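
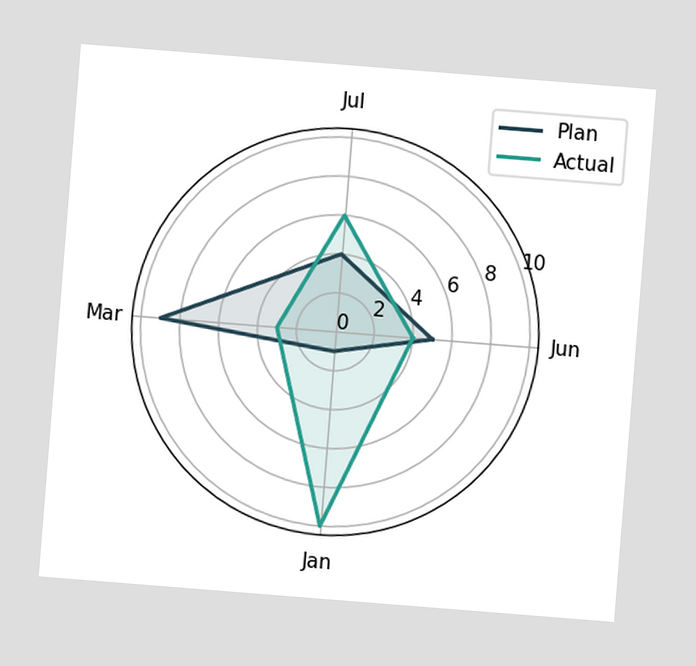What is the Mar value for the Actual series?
3

The chart is tilted about 5° clockwise. On the Mar axis, Actual reaches 3.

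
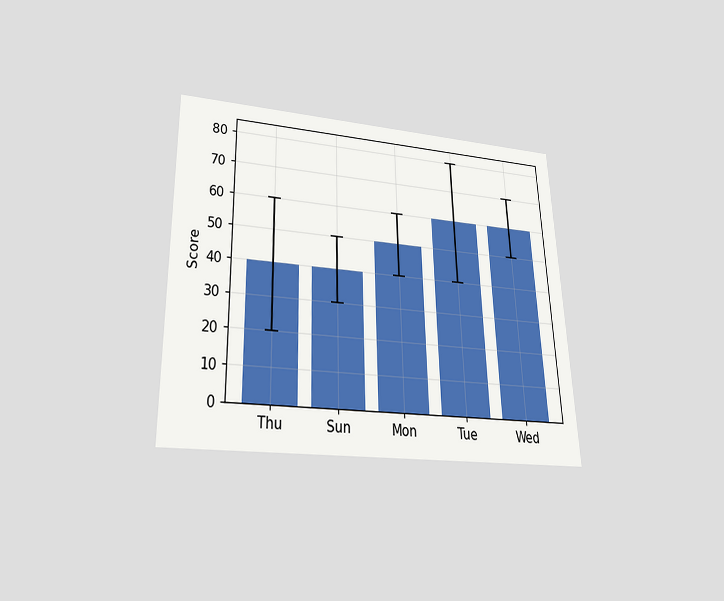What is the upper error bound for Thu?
60

The chart is viewed slightly from below. The Thu bar's upper whisker reaches 60.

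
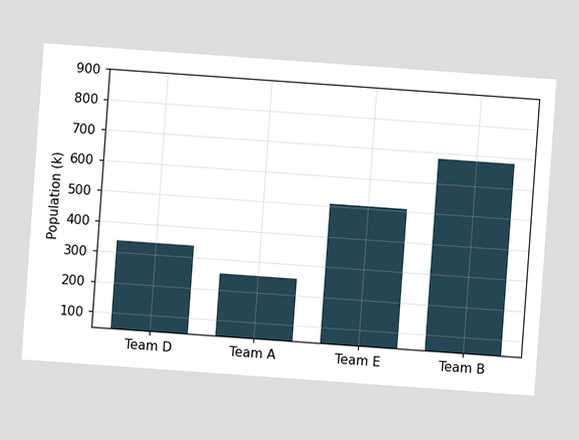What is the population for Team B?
680k

The chart is tilted about 4° clockwise. Reading along the chart's y-axis, the Team B bar reaches 680k.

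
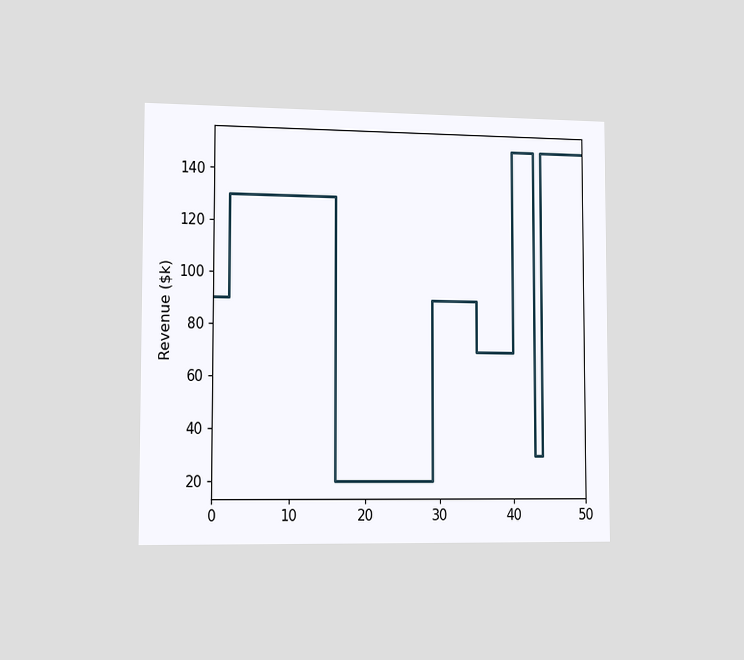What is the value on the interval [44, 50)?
The chart is viewed slightly from the left. On [44, 50) the step sits at $150k.

$150k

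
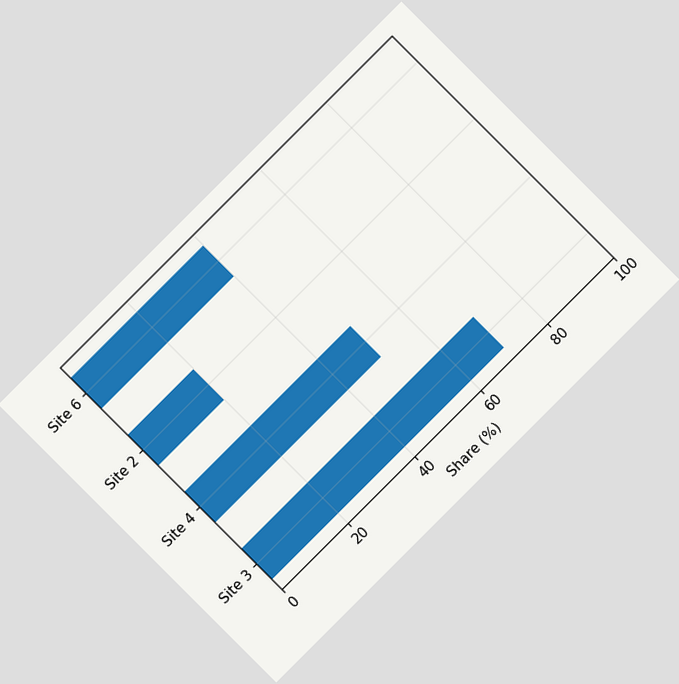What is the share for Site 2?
The chart is tilted about 45° counter-clockwise. Reading along the chart's x-axis, the Site 2 bar reaches 20%.

20%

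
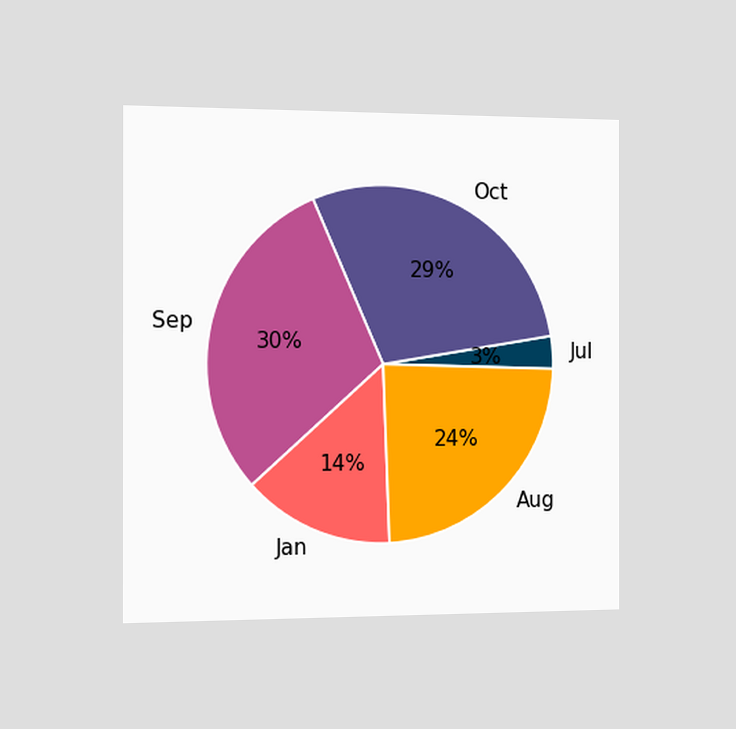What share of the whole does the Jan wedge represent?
14%

The chart is viewed slightly from the left. The Jan slice takes up 14% of the pie.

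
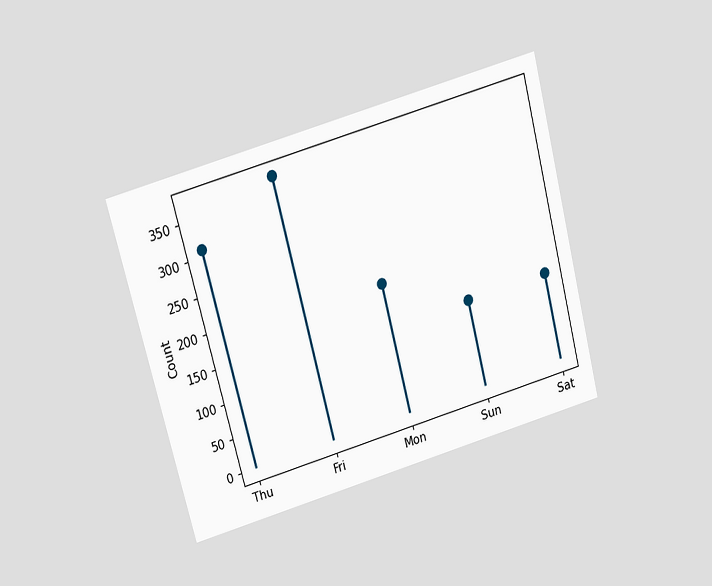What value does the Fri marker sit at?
372

The chart is tilted about 15° counter-clockwise and viewed slightly from above. The Fri marker sits at 372.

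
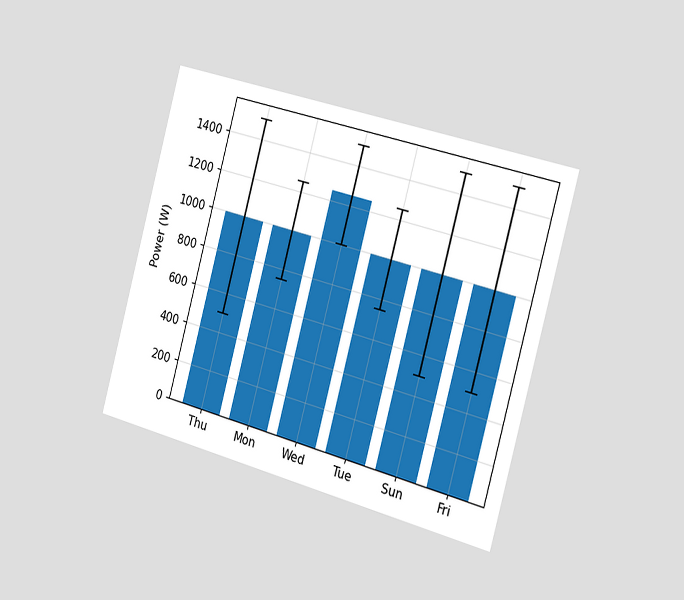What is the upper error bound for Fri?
The chart is tilted about 15° clockwise and viewed slightly from the right. The Fri bar's upper whisker reaches 1500W.

1500W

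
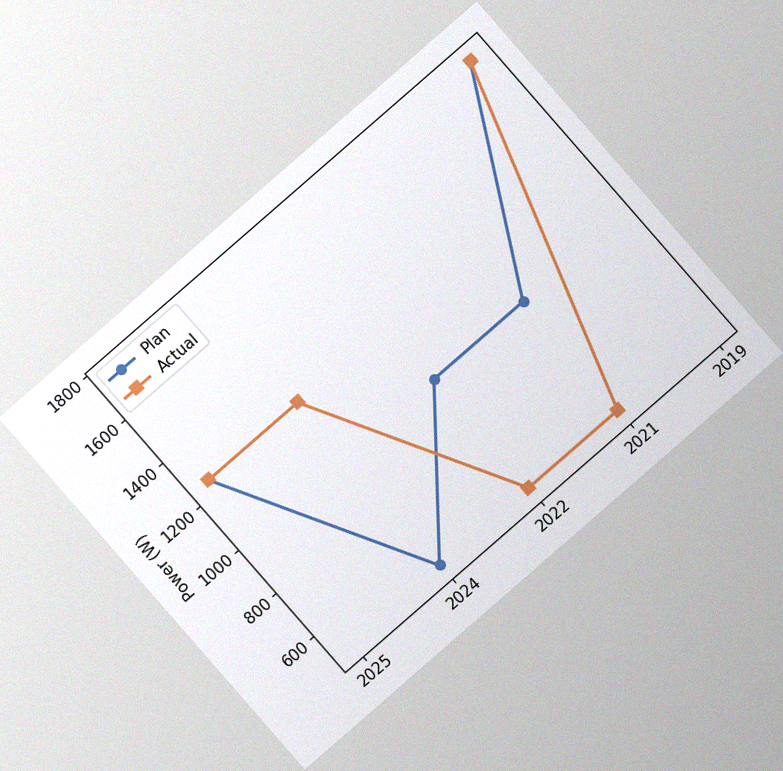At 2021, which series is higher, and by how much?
The chart is tilted about 41° counter-clockwise, with some photo noise. At 2021, Plan sits above the other line by 500W.

Plan, by 500W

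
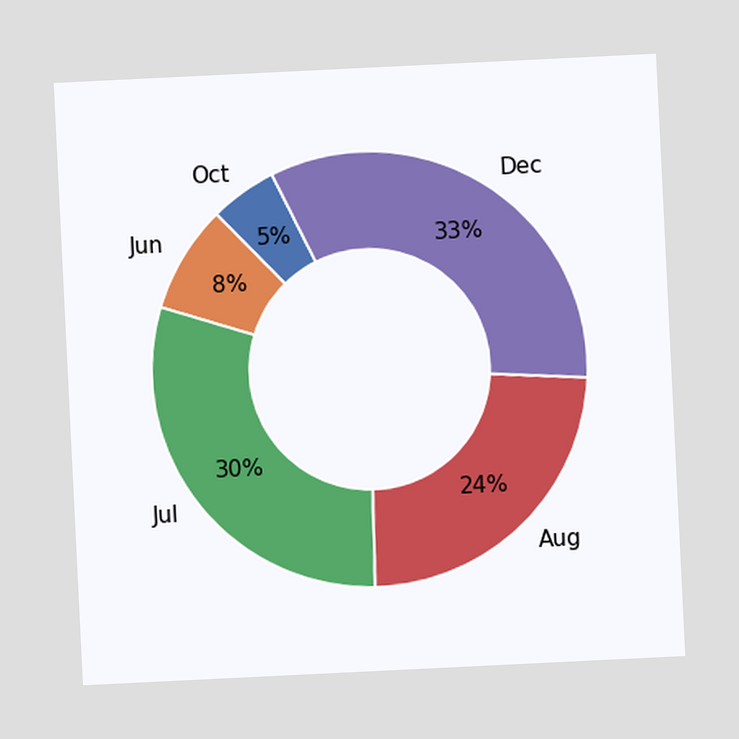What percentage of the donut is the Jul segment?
30%

The chart is tilted about 3° counter-clockwise. The Jul segment takes up 30% of the ring.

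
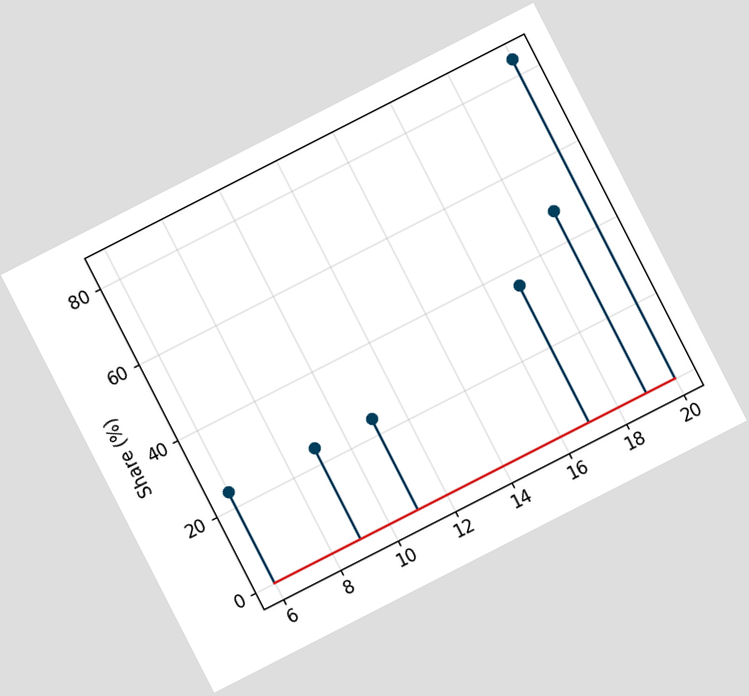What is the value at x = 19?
48%

The chart is tilted about 27° counter-clockwise. The stem at x=19 reaches 48%.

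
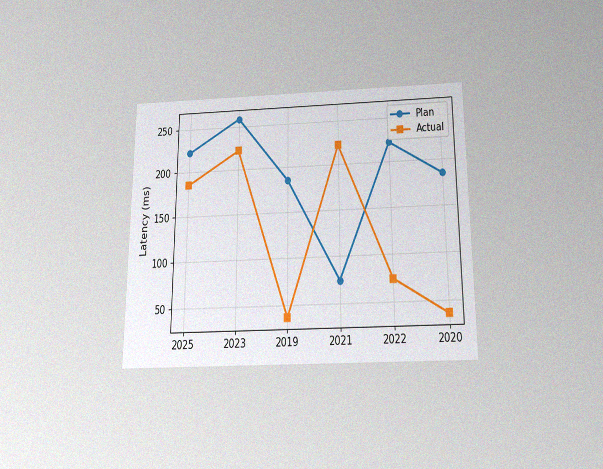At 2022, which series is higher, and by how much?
Plan, by 148ms

The chart is viewed slightly from below, with some photo noise. At 2022, Plan sits above the other line by 148ms.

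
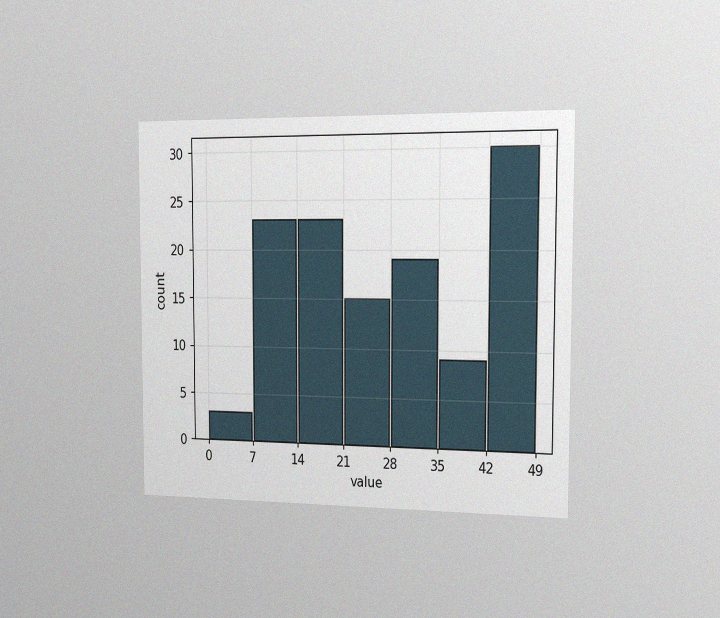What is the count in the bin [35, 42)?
9

The chart is viewed slightly from the right, with some photo noise. The [35, 42) bin has height 9.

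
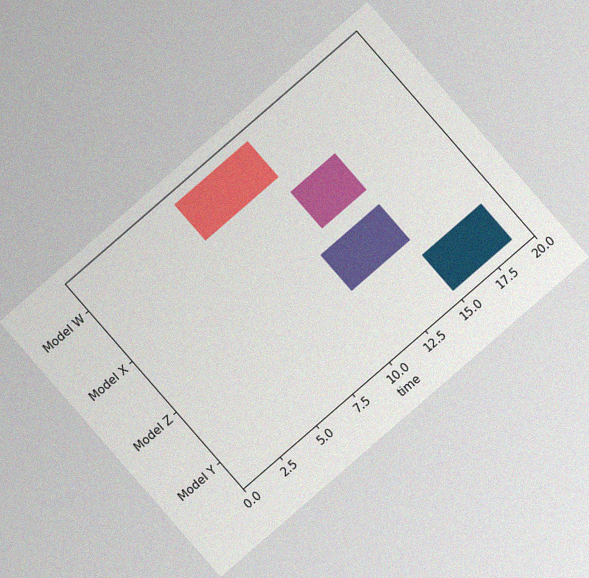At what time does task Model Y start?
15

The chart is tilted about 41° counter-clockwise, with some photo noise. The Model Y bar begins at t=15.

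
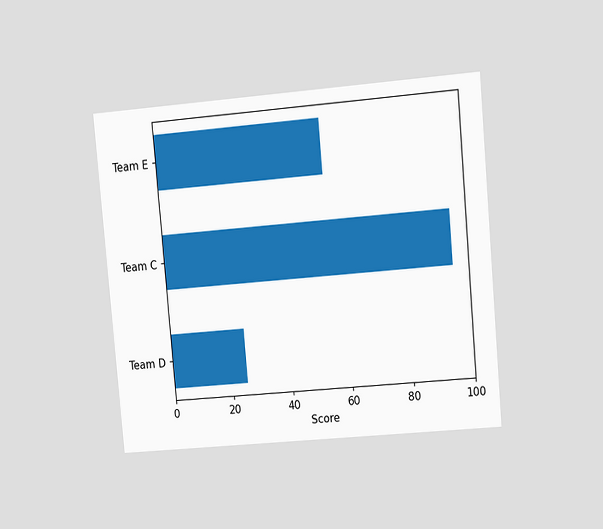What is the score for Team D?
25

The chart is tilted about 5° counter-clockwise and viewed at a slight angle. Reading along the chart's x-axis, the Team D bar reaches 25.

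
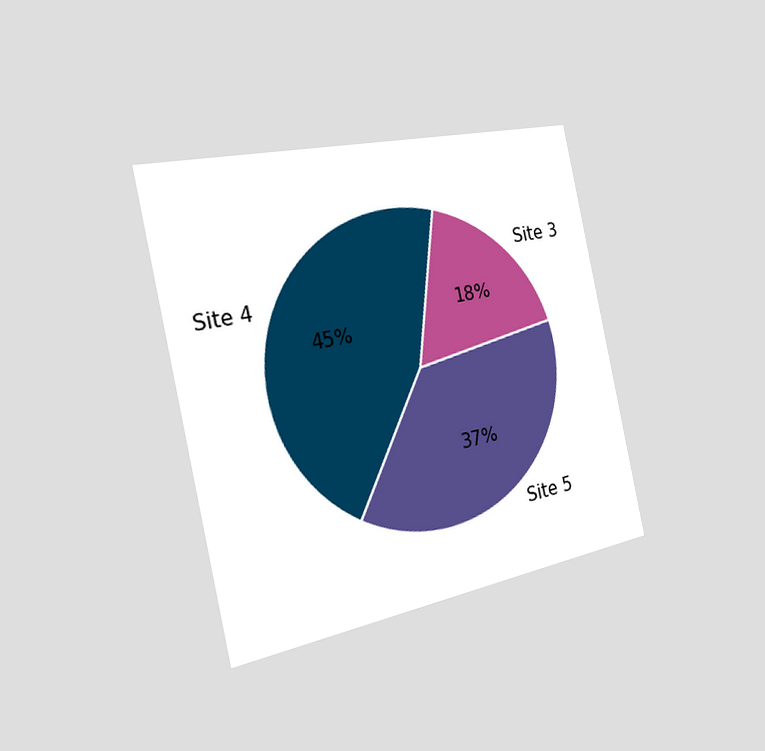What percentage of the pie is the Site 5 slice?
37%

The chart is tilted about 12° counter-clockwise and viewed slightly from the left. The Site 5 slice takes up 37% of the pie.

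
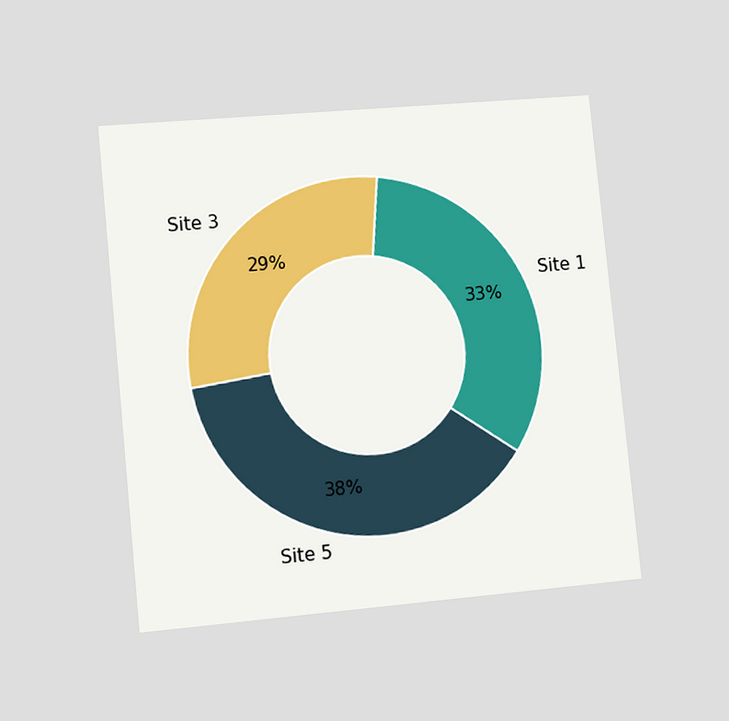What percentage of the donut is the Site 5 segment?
The chart is tilted about 6° counter-clockwise and viewed at a slight angle. The Site 5 segment takes up 38% of the ring.

38%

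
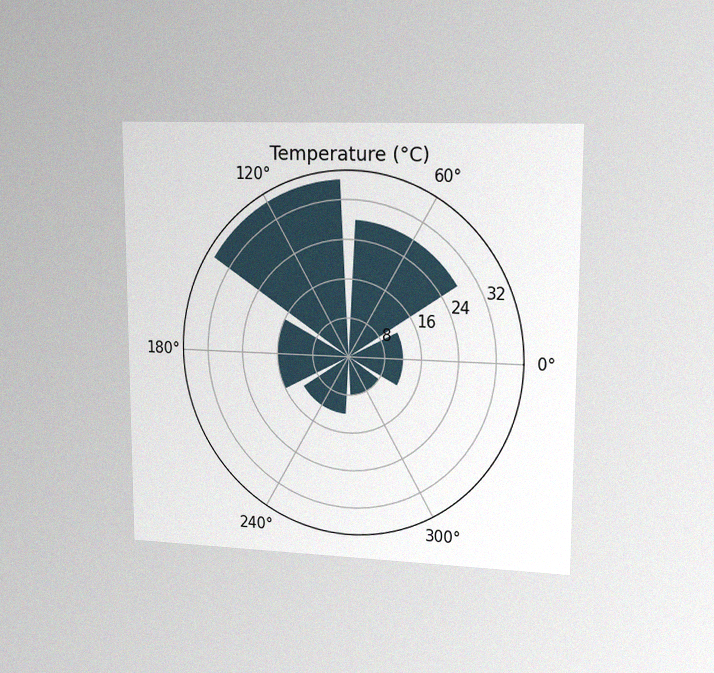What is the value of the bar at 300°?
8°C

The chart is viewed slightly from the right, with some photo noise. The bar at 300° reaches 8°C on the radial axis.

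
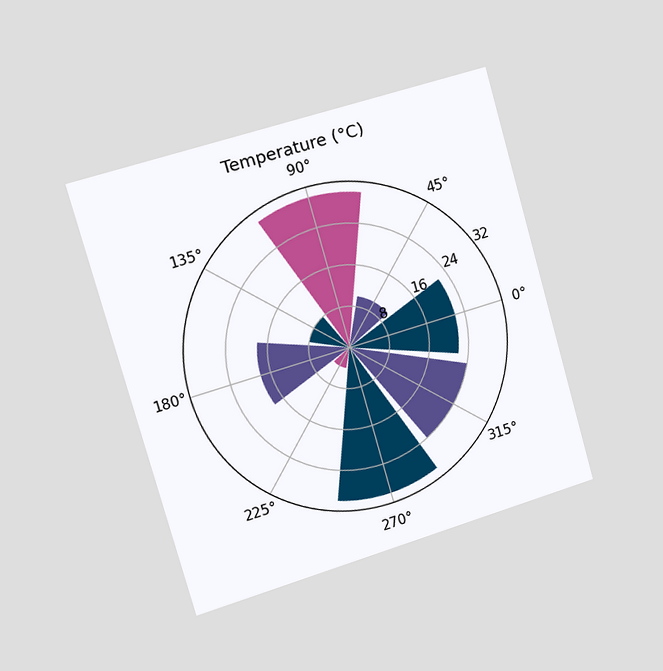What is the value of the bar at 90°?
30°C

The chart is tilted about 16° counter-clockwise and viewed slightly from the left. The bar at 90° reaches 30°C on the radial axis.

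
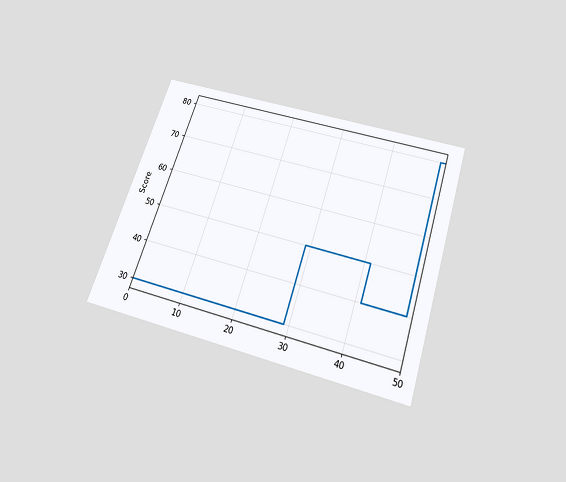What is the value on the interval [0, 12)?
The chart is tilted about 18° clockwise and viewed slightly from below. On [0, 12) the step sits at 30.

30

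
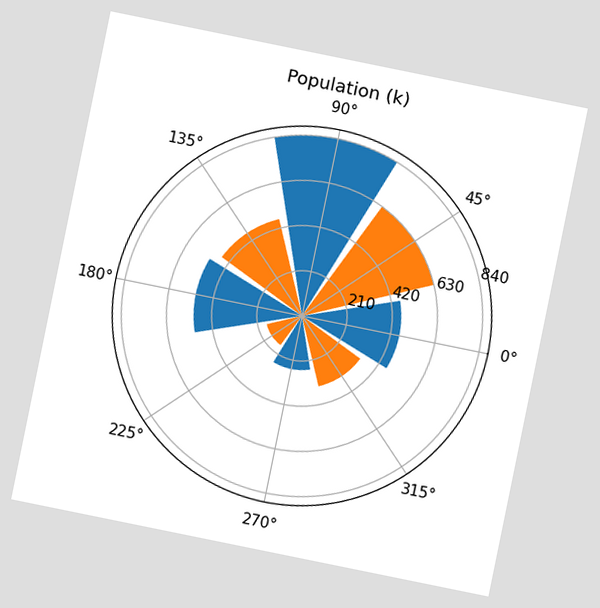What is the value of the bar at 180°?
The chart is tilted about 12° clockwise. The bar at 180° reaches 504k on the radial axis.

504k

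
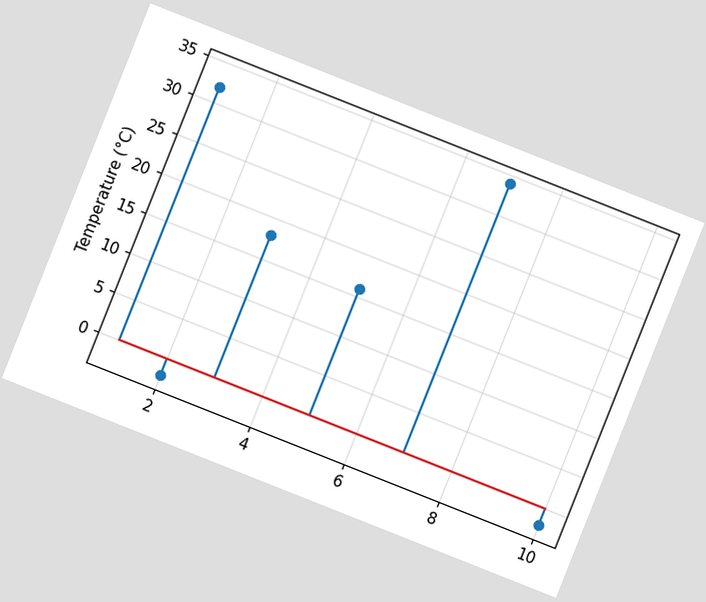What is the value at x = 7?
The chart is tilted about 22° clockwise. The stem at x=7 reaches 34°C.

34°C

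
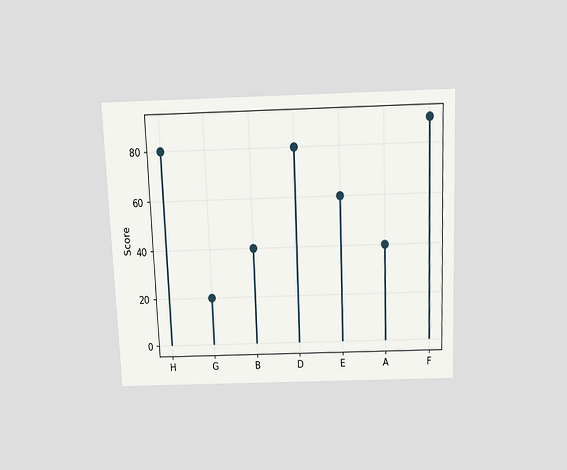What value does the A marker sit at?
40

The chart is tilted about 2° counter-clockwise and viewed slightly from above. The A marker sits at 40.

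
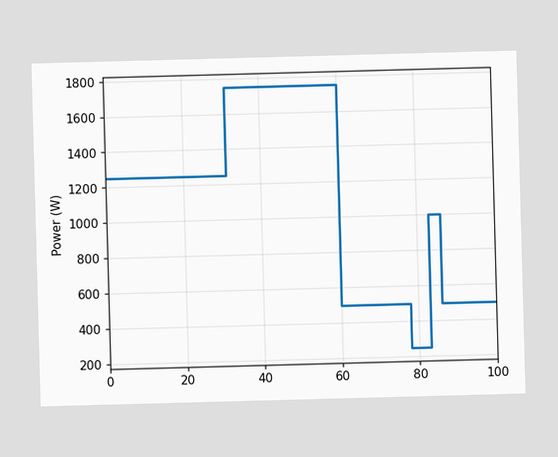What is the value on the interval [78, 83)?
On [78, 83) the step sits at 250W.

250W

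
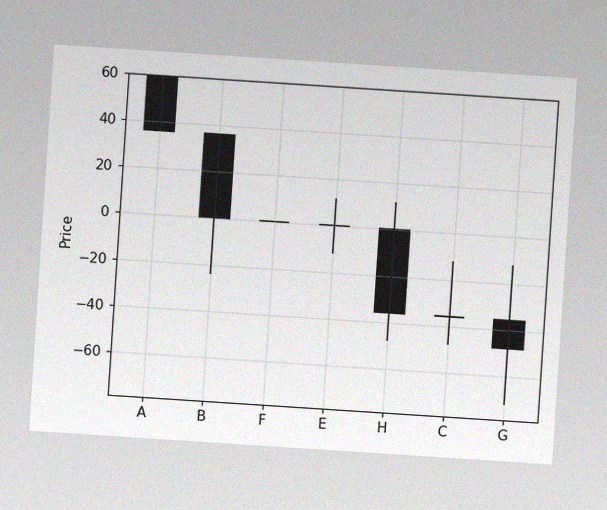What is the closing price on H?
-36

The chart is tilted about 4° clockwise, with some photo noise. The H candle closes at -36.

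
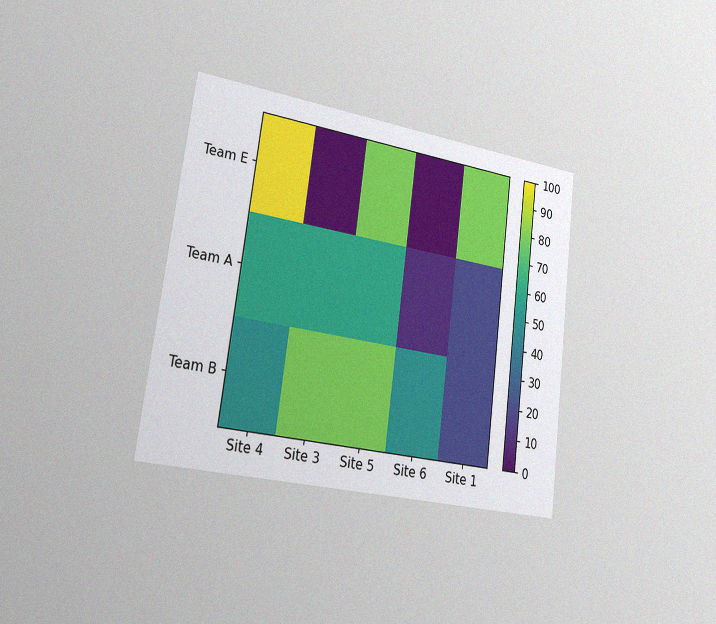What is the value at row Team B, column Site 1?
The chart is tilted about 7° clockwise and viewed slightly from the left, with some photo noise. Matching cell (Team B, Site 1) against the colorbar gives 20.

20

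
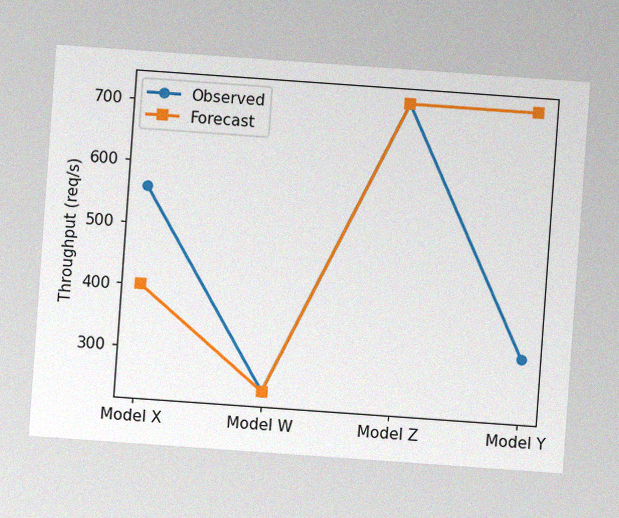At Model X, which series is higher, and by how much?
The chart is tilted about 4° clockwise, with some photo noise. At Model X, Observed sits above the other line by 160req/s.

Observed, by 160req/s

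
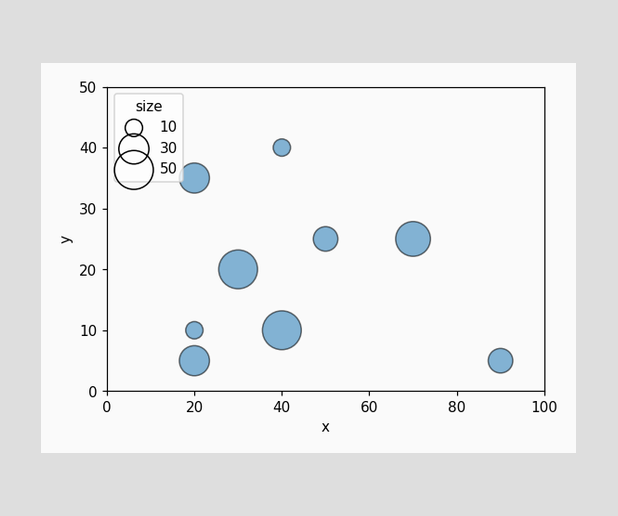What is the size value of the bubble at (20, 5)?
Matching the bubble at (20, 5) against the size legend gives 30.

30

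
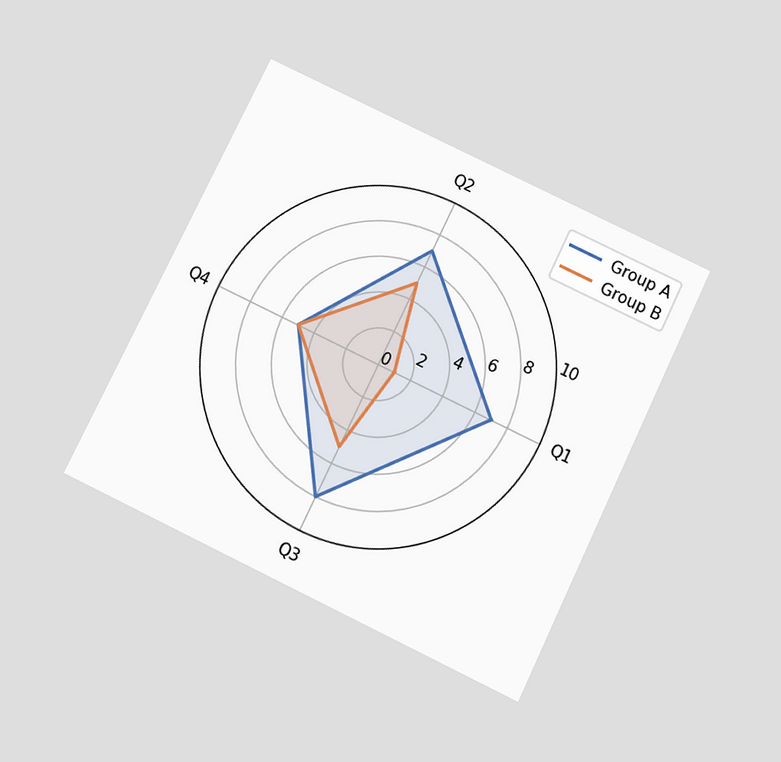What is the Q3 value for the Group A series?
The chart is tilted about 26° clockwise and viewed slightly from below. On the Q3 axis, Group A reaches 8.

8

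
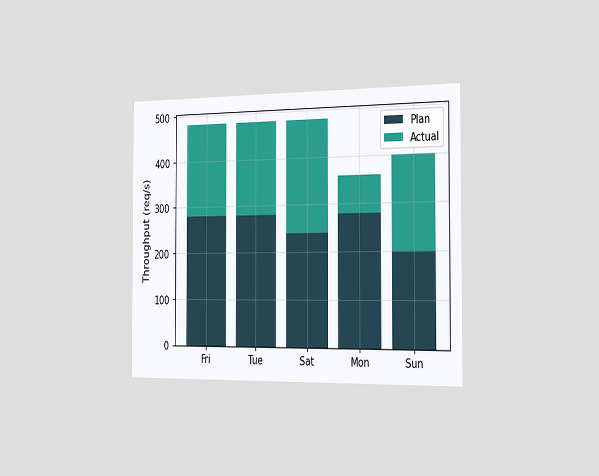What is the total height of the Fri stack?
480req/s

The chart is viewed slightly from the right. The Fri stack's top reaches 480req/s on the y-axis.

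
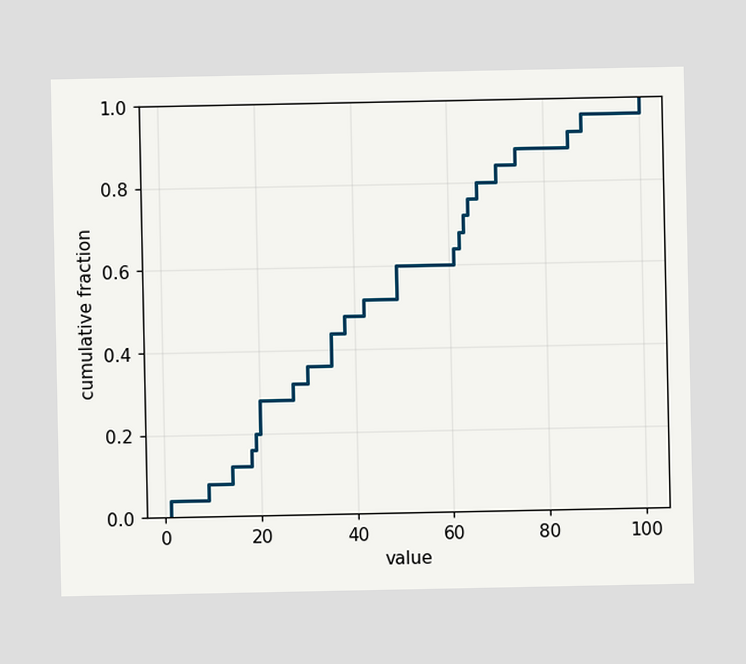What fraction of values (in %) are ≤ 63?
At x=63 the ECDF step is at 72%.

72%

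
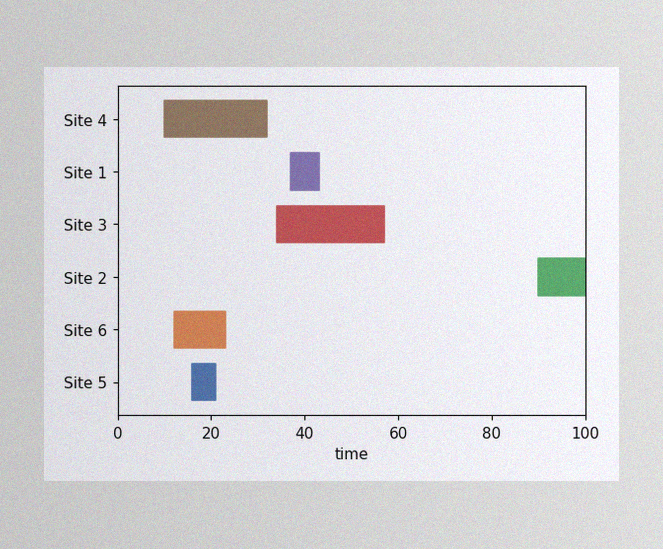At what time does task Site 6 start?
The image has some photo noise and uneven lighting. The Site 6 bar begins at t=12.

12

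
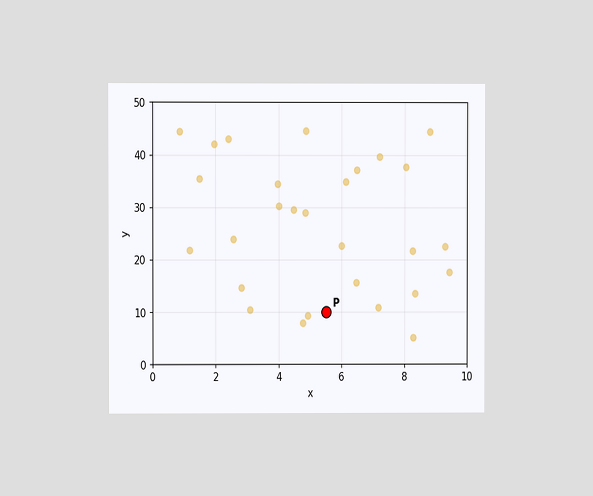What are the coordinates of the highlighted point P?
(5.5, 10)

The chart is viewed at a slight angle. Following the gridlines from P to each axis, P sits at (5.5, 10).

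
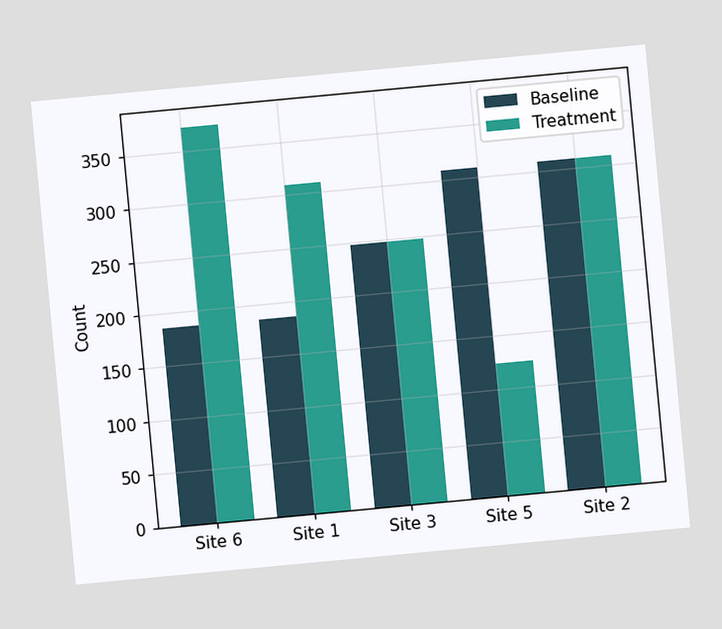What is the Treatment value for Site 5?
The chart is tilted about 5° counter-clockwise. The Treatment bar at Site 5 reaches 124 on the y-axis.

124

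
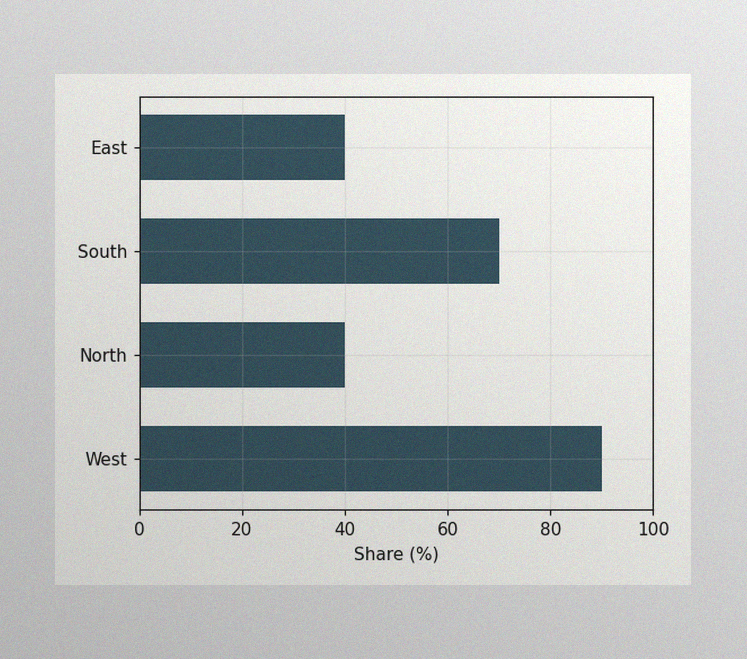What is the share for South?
70%

The image has some photo noise and uneven lighting. Reading along the chart's x-axis, the South bar reaches 70%.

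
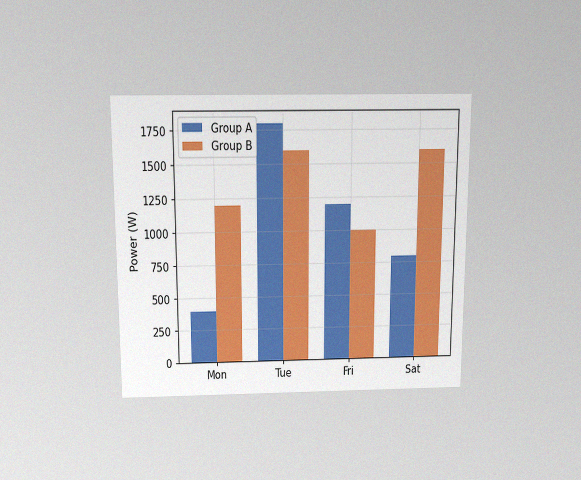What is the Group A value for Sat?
The chart is viewed slightly from above, with some photo noise. The Group A bar at Sat reaches 800W on the y-axis.

800W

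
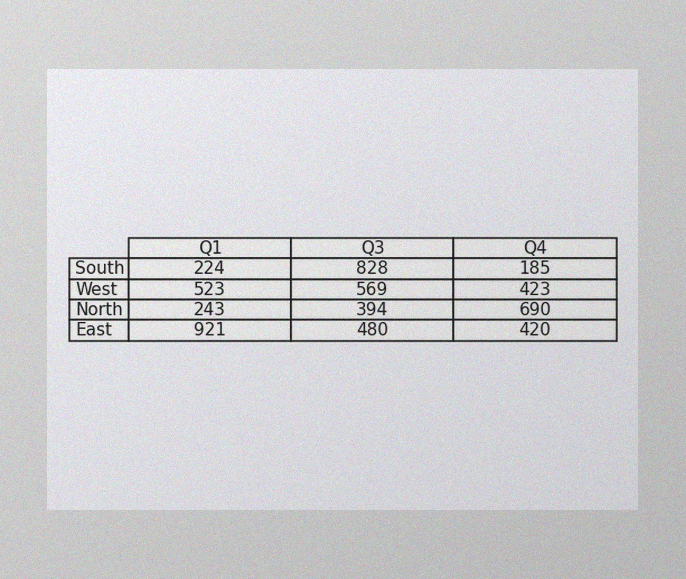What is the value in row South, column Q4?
The image has some photo noise and uneven lighting. The (South, Q4) cell reads 185.

185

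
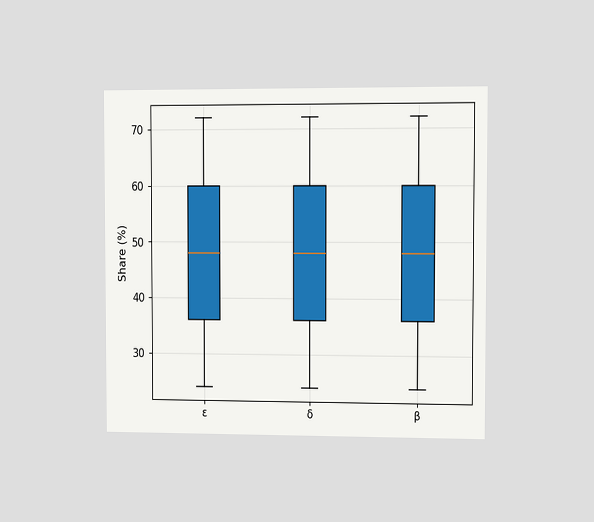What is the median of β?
48%

The chart is viewed slightly from the right. The median line in the β box sits at 48%.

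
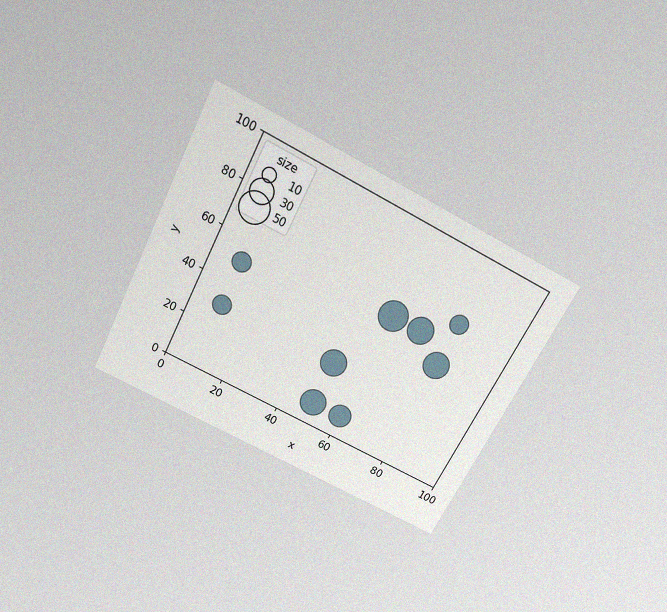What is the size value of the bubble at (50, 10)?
40

The chart is tilted about 27° clockwise and viewed slightly from above, with some photo noise. Matching the bubble at (50, 10) against the size legend gives 40.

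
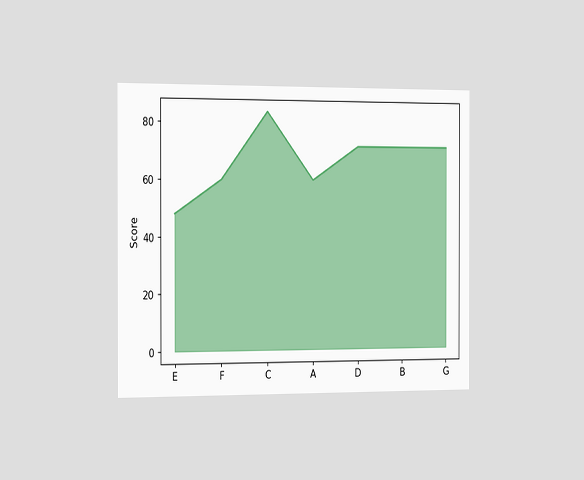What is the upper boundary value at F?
The chart is viewed slightly from the left. At F the upper boundary is at 60.

60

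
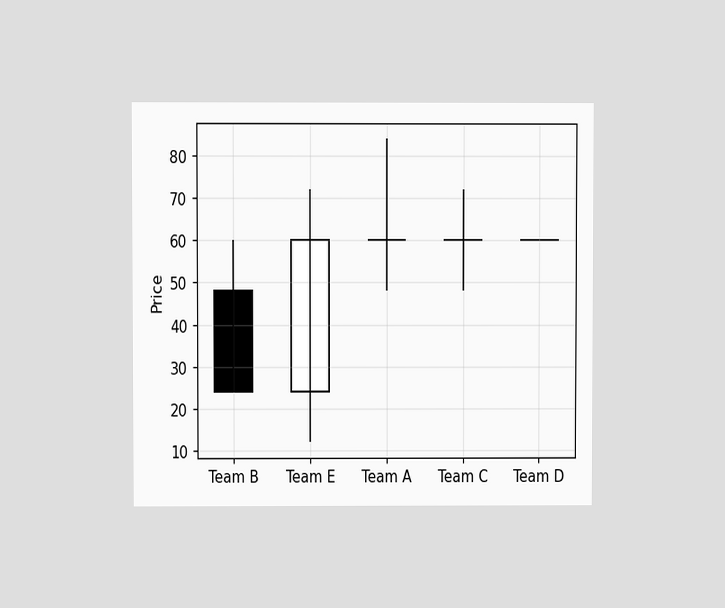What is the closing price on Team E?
The chart is viewed at a slight angle. The Team E candle closes at 60.

60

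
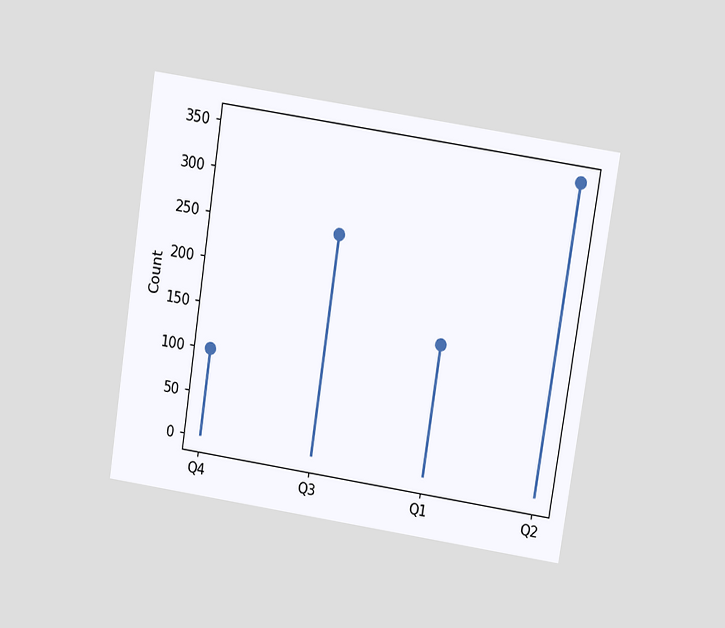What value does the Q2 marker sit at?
350

The chart is tilted about 9° clockwise and viewed slightly from above. The Q2 marker sits at 350.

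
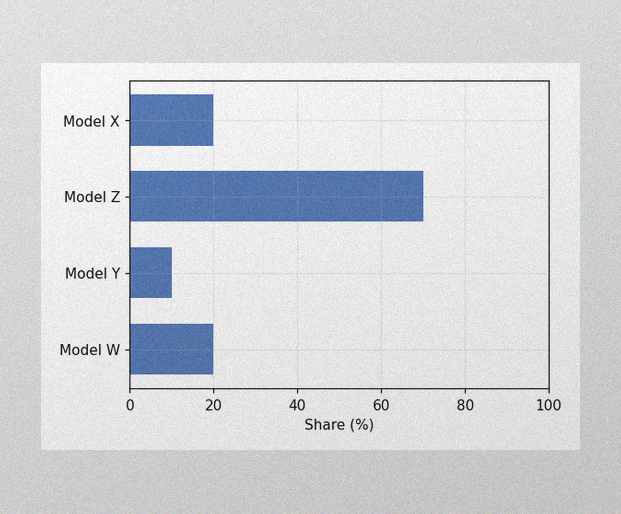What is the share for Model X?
The image has some photo noise and uneven lighting. Reading along the chart's x-axis, the Model X bar reaches 20%.

20%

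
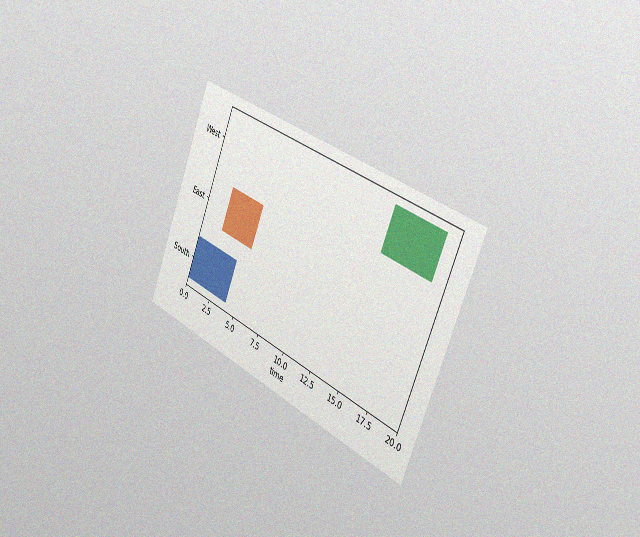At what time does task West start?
The chart is tilted about 23° clockwise and viewed slightly from the right, with some photo noise. The West bar begins at t=15.

15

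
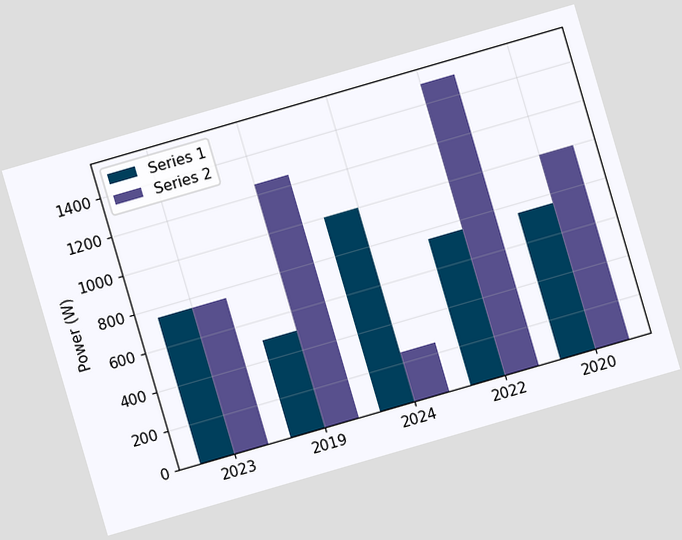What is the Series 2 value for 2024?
250W

The chart is tilted about 16° counter-clockwise. The Series 2 bar at 2024 reaches 250W on the y-axis.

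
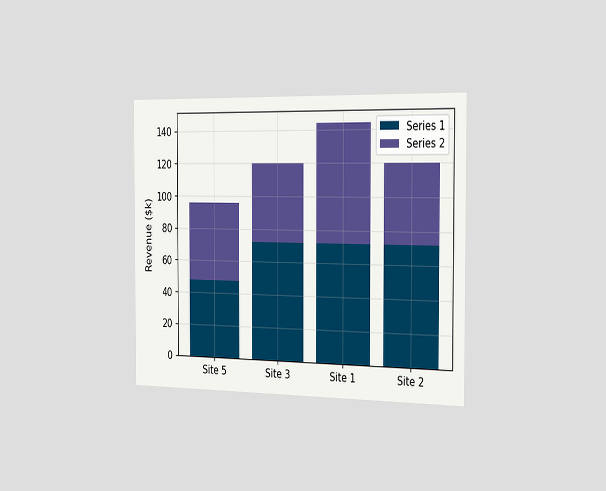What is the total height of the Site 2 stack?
The chart is viewed slightly from the right. The Site 2 stack's top reaches $120k on the y-axis.

$120k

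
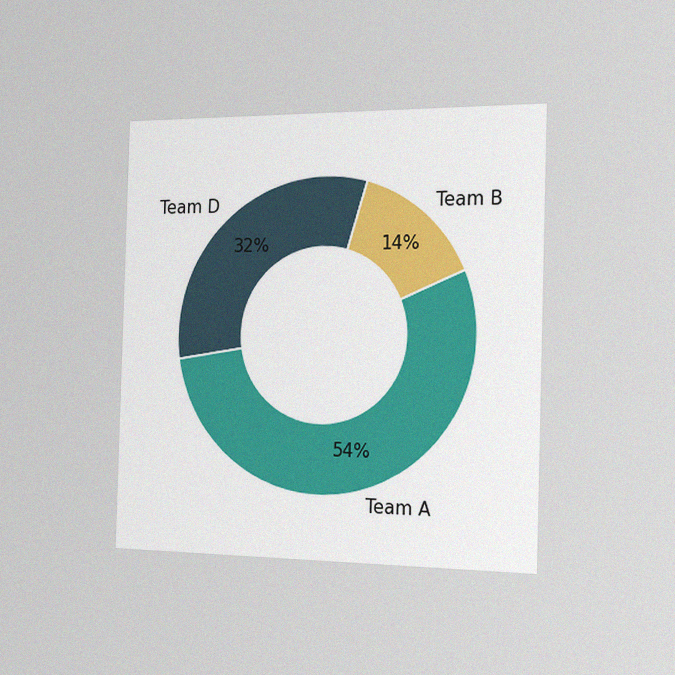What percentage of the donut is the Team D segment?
32%

The chart is viewed slightly from the right, with some photo noise. The Team D segment takes up 32% of the ring.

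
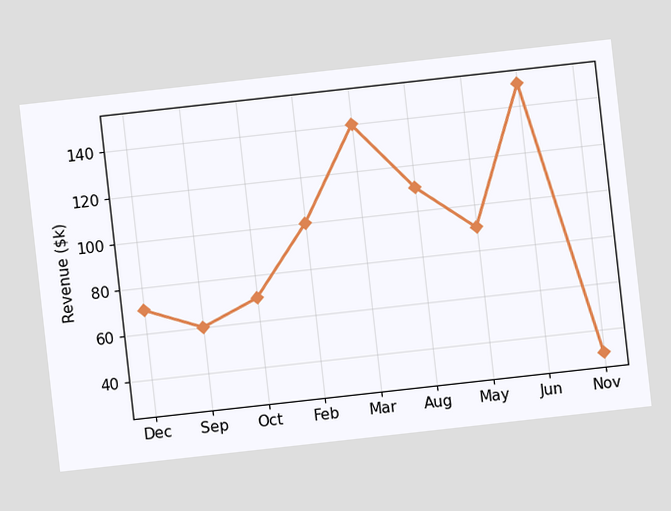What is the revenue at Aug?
$110k

The chart is tilted about 6° counter-clockwise. At Aug, the line is at $110k.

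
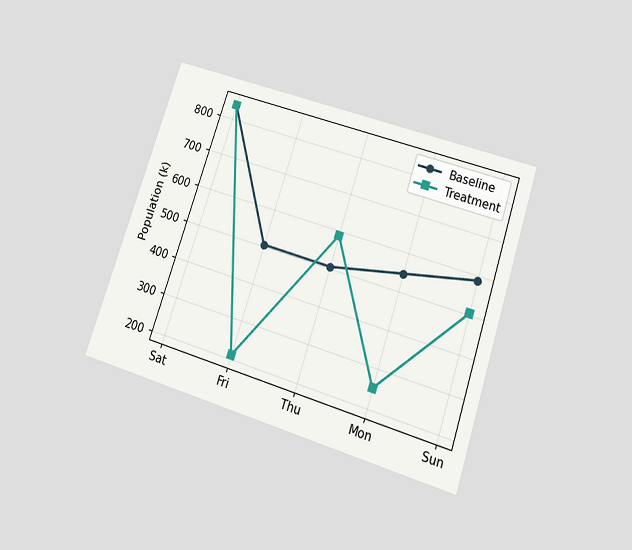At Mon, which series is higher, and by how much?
Baseline, by 294k

The chart is tilted about 18° clockwise and viewed slightly from below. At Mon, Baseline sits above the other line by 294k.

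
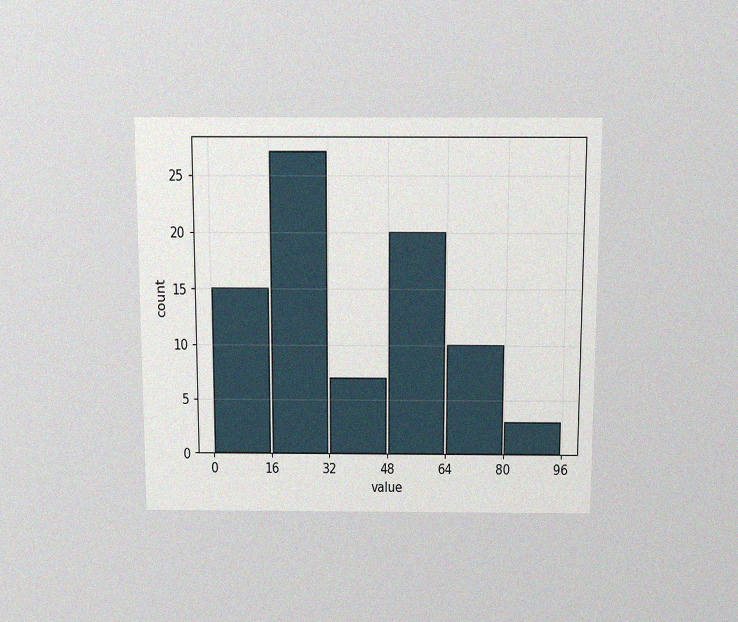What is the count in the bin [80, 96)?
3

The chart is viewed slightly from above, with some photo noise. The [80, 96) bin has height 3.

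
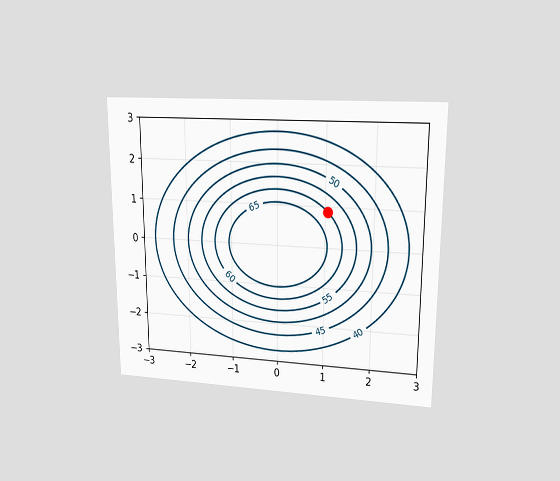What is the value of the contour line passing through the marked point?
The chart is viewed at a slight angle. The marked point sits on the contour labelled 60.

60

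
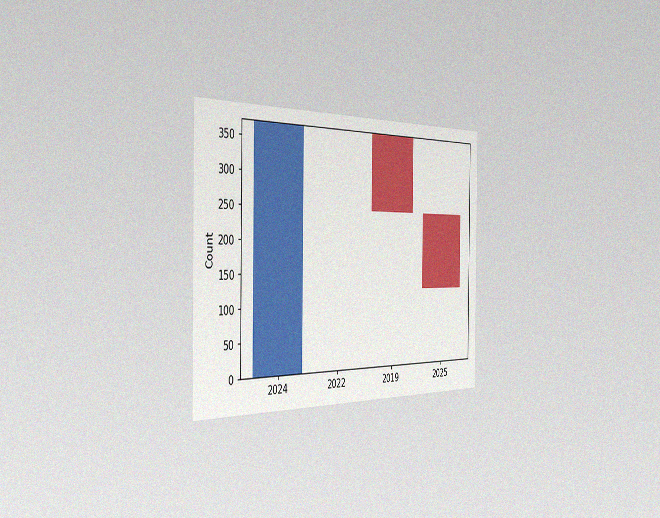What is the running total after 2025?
The chart is viewed slightly from the left, with some photo noise. After 2025 the running total reaches 124.

124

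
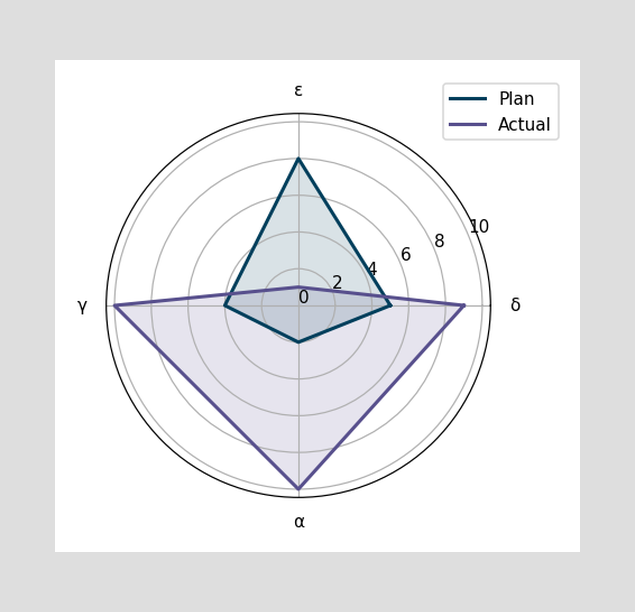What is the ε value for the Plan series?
8

On the ε axis, Plan reaches 8.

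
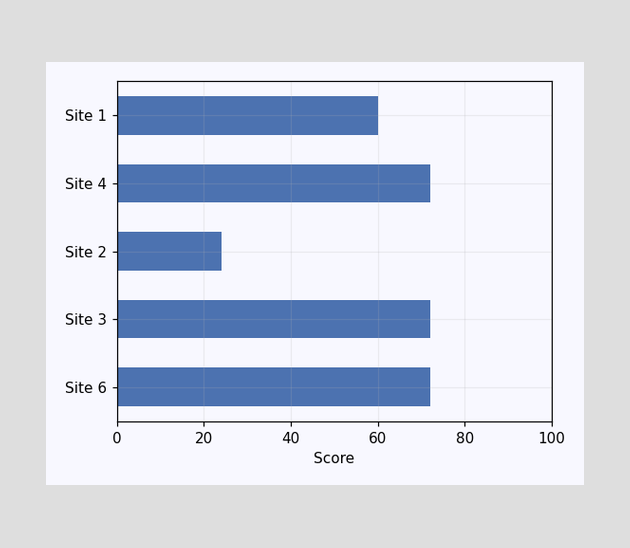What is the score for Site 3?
72

Reading along the chart's x-axis, the Site 3 bar reaches 72.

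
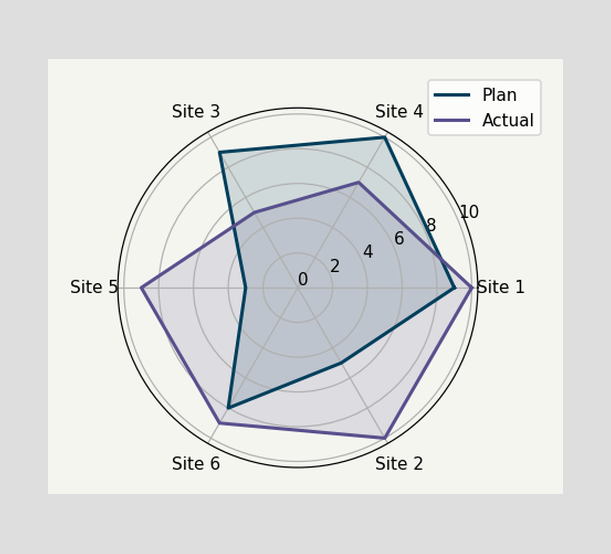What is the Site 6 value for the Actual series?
On the Site 6 axis, Actual reaches 9.

9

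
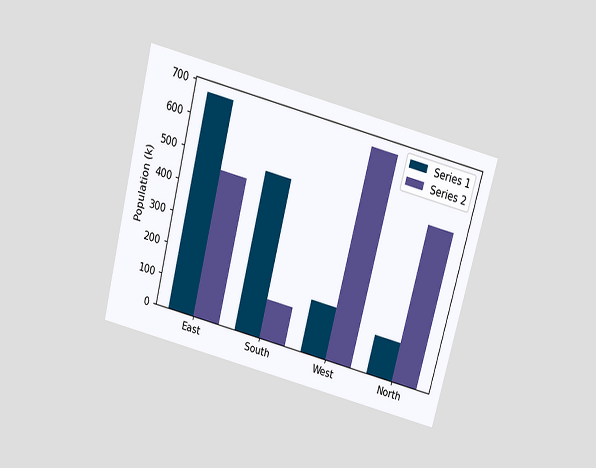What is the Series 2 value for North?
504k

The chart is tilted about 14° clockwise and viewed slightly from above. The Series 2 bar at North reaches 504k on the y-axis.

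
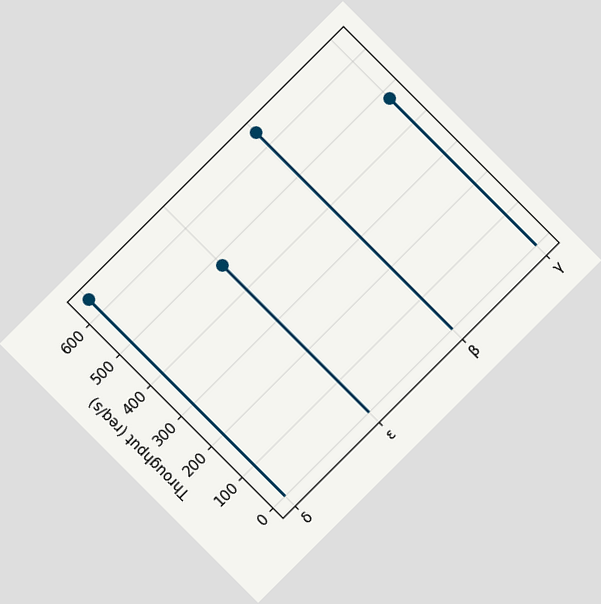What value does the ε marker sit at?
480req/s

The chart is tilted about 45° counter-clockwise. The ε marker sits at 480req/s.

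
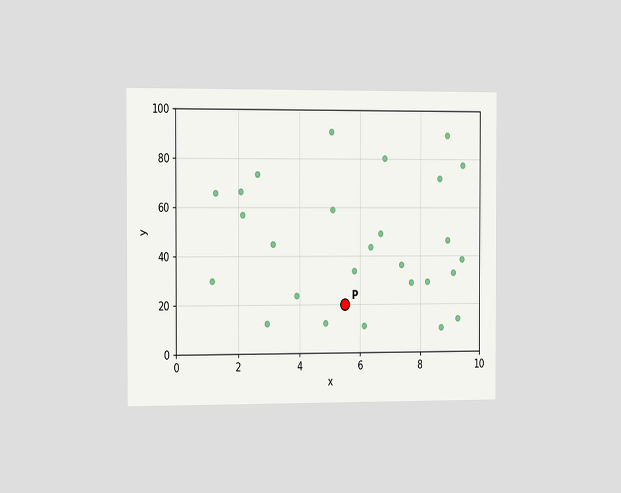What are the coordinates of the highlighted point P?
The chart is viewed slightly from the left. Following the gridlines from P to each axis, P sits at (5.5, 20).

(5.5, 20)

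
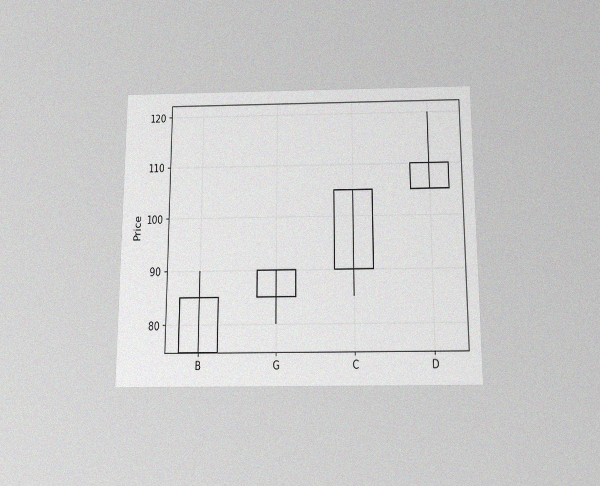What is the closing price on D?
110

The chart is viewed slightly from below, with some photo noise. The D candle closes at 110.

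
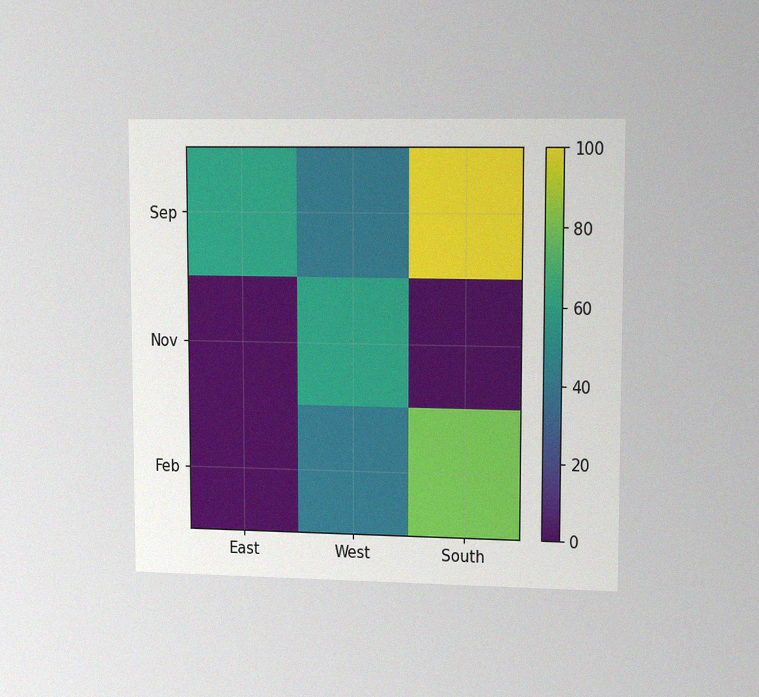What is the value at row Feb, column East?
The chart is viewed slightly from the right, with some photo noise. Matching cell (Feb, East) against the colorbar gives 0.

0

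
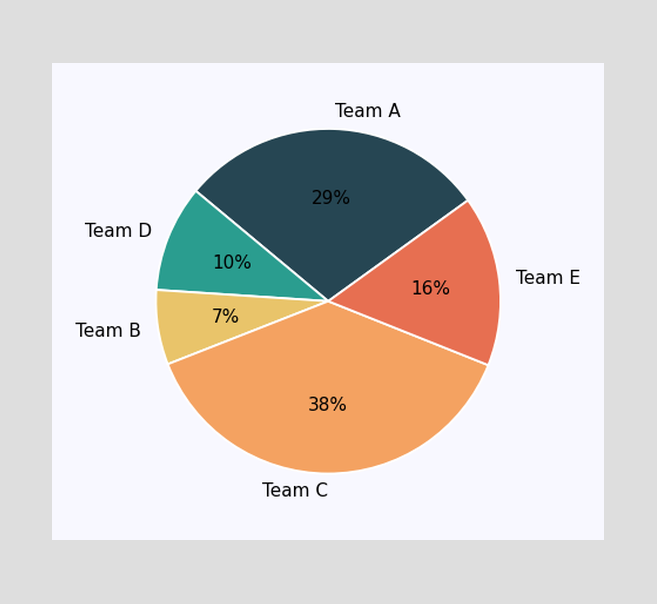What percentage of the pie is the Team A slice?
29%

The Team A slice takes up 29% of the pie.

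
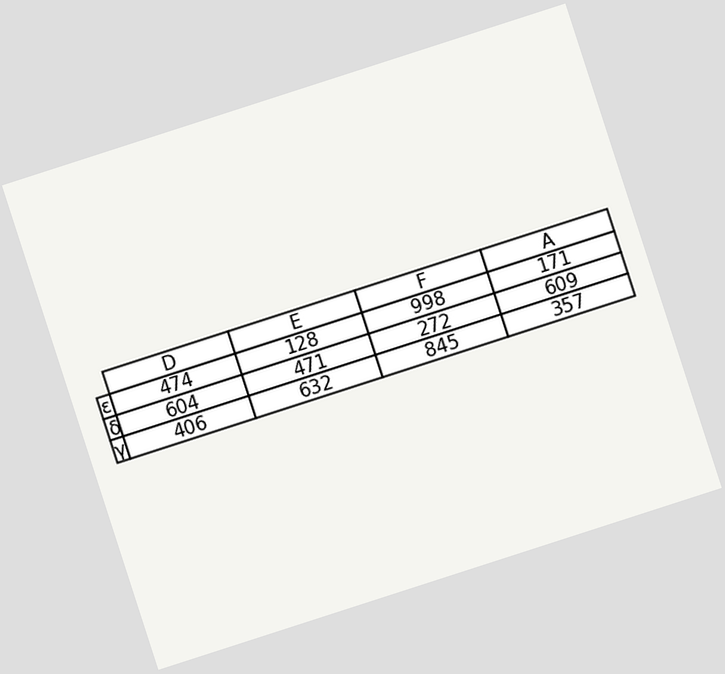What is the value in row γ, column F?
The chart is tilted about 18° counter-clockwise. The (γ, F) cell reads 845.

845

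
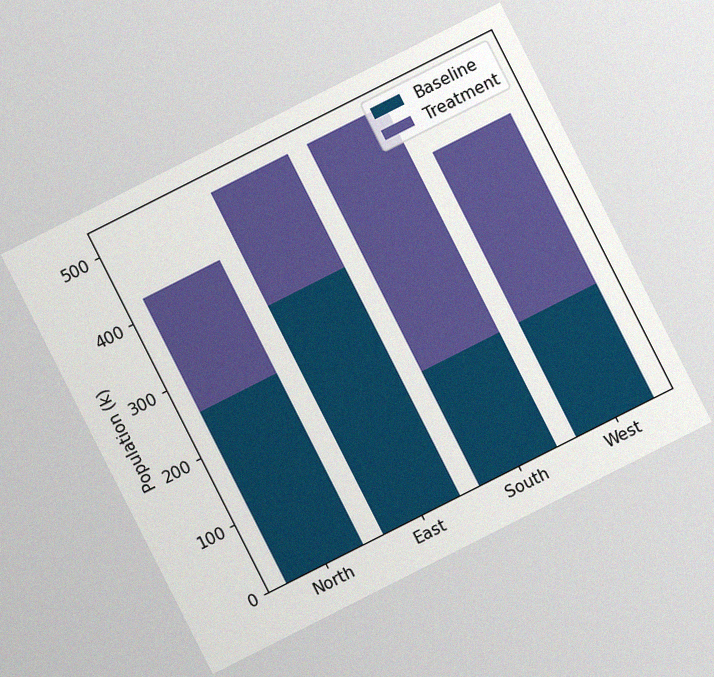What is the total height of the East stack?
The chart is tilted about 27° counter-clockwise, with some photo noise. The East stack's top reaches 510k on the y-axis.

510k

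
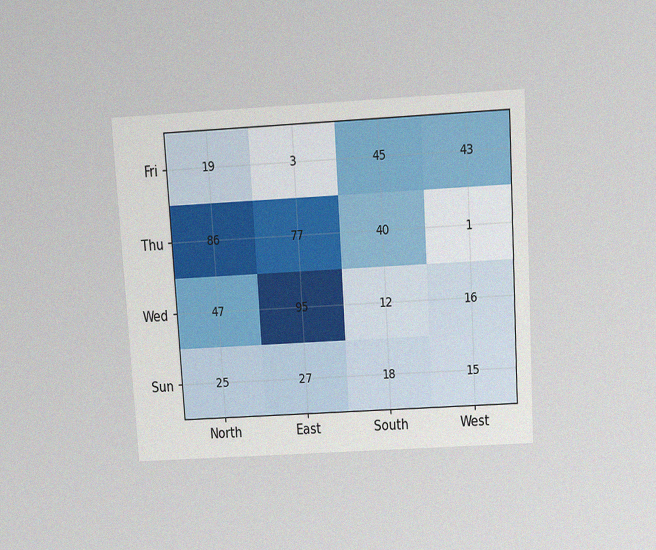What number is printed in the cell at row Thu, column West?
1

The chart is tilted about 4° counter-clockwise and viewed slightly from above, with some photo noise. The (Thu, West) cell reads 1.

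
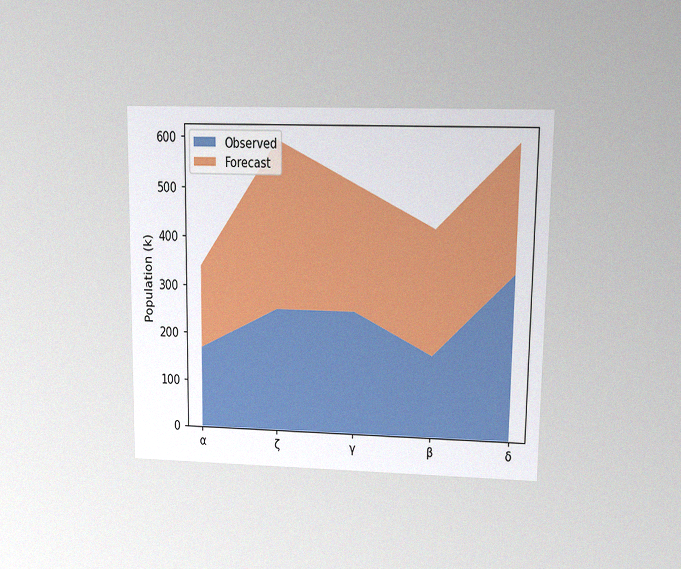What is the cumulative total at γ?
510k

The chart is viewed at a slight angle, with some photo noise. The stacked total at γ reaches 510k.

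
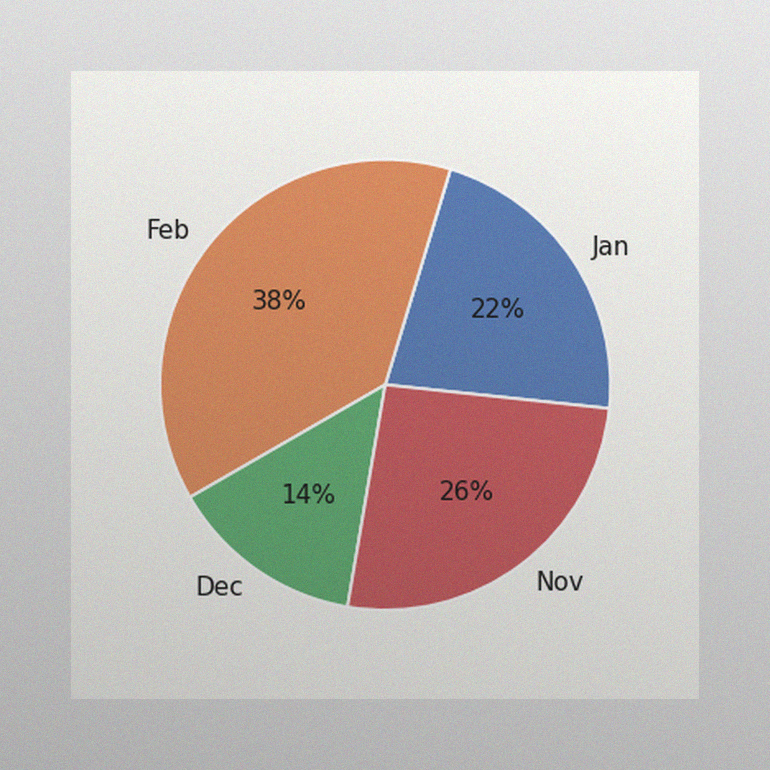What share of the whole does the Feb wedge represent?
38%

The image has some photo noise and uneven lighting. The Feb slice takes up 38% of the pie.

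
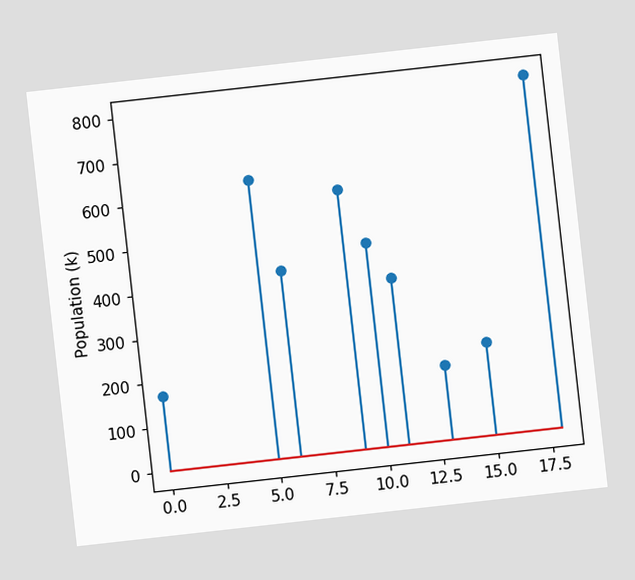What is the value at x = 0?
168k

The chart is tilted about 6° counter-clockwise. The stem at x=0 reaches 168k.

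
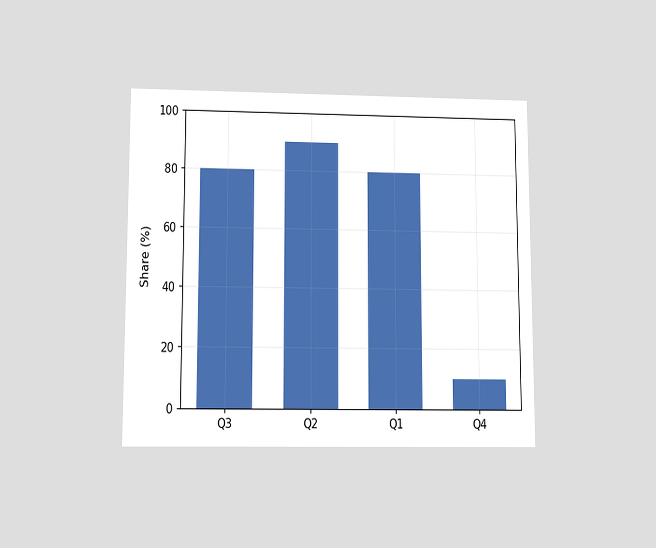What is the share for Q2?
90%

The chart is viewed slightly from below. Reading along the chart's y-axis, the Q2 bar reaches 90%.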